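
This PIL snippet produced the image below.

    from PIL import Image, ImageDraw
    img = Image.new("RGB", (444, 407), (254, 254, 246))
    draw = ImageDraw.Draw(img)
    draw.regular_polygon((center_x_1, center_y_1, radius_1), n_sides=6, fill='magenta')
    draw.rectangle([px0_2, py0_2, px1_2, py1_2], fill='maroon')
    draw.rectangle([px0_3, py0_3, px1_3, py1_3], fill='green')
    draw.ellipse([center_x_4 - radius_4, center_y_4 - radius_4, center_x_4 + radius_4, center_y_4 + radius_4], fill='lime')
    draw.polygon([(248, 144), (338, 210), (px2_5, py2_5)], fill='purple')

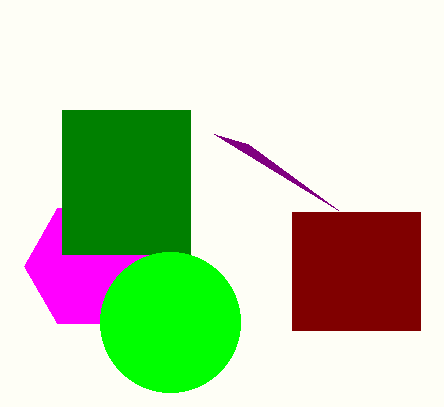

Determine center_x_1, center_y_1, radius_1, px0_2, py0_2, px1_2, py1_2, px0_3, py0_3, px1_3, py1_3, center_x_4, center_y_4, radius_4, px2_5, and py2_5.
center_x_1 = 90; center_y_1 = 266; radius_1 = 66; px0_2 = 292; py0_2 = 212; px1_2 = 420; py1_2 = 330; px0_3 = 62; py0_3 = 110; px1_3 = 190; py1_3 = 254; center_x_4 = 170; center_y_4 = 322; radius_4 = 70; px2_5 = 214; py2_5 = 134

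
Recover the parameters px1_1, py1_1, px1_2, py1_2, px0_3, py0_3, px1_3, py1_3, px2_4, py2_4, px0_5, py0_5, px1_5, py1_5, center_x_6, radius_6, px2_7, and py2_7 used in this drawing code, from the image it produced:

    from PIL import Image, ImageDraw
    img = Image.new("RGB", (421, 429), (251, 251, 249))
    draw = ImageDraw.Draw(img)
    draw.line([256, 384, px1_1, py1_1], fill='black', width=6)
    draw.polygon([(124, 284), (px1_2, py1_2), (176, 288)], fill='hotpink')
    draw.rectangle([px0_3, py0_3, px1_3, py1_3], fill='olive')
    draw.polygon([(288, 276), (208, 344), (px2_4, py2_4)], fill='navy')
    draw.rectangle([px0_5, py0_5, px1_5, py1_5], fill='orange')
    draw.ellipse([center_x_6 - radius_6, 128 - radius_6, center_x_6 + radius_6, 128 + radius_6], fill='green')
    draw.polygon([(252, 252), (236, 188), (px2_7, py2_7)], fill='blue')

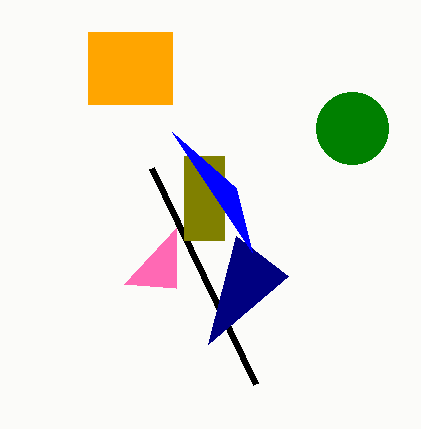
px1_1 = 152
py1_1 = 168
px1_2 = 176
py1_2 = 228
px0_3 = 184
py0_3 = 156
px1_3 = 224
py1_3 = 240
px2_4 = 236
py2_4 = 236
px0_5 = 88
py0_5 = 32
px1_5 = 172
py1_5 = 104
center_x_6 = 352
radius_6 = 36
px2_7 = 172
py2_7 = 132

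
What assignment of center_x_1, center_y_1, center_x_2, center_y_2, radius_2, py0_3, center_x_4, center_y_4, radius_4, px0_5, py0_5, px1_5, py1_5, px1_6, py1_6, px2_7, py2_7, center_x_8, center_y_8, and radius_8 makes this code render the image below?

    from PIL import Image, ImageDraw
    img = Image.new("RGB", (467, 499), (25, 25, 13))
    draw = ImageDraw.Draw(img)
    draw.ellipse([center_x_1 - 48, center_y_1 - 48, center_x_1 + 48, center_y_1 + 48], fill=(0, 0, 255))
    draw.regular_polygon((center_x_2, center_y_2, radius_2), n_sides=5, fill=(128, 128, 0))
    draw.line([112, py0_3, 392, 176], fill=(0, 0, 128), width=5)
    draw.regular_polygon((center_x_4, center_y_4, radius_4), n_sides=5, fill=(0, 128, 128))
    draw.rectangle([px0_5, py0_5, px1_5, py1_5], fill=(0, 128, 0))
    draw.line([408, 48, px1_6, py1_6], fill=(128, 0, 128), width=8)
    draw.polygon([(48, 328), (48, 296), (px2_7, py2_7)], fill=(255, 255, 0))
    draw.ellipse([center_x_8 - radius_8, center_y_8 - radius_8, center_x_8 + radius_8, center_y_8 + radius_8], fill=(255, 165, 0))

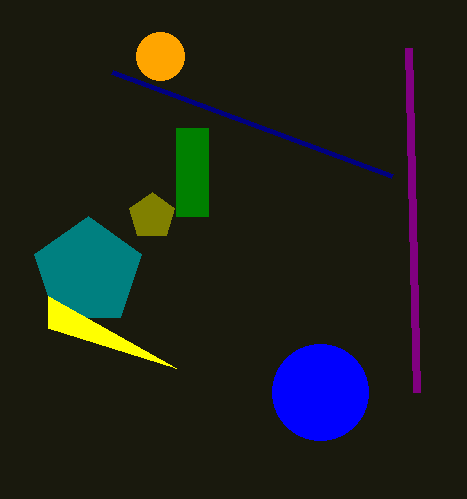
center_x_1 = 320; center_y_1 = 392; center_x_2 = 152; center_y_2 = 216; radius_2 = 24; py0_3 = 72; center_x_4 = 88; center_y_4 = 272; radius_4 = 56; px0_5 = 176; py0_5 = 128; px1_5 = 208; py1_5 = 216; px1_6 = 416; py1_6 = 392; px2_7 = 176; py2_7 = 368; center_x_8 = 160; center_y_8 = 56; radius_8 = 24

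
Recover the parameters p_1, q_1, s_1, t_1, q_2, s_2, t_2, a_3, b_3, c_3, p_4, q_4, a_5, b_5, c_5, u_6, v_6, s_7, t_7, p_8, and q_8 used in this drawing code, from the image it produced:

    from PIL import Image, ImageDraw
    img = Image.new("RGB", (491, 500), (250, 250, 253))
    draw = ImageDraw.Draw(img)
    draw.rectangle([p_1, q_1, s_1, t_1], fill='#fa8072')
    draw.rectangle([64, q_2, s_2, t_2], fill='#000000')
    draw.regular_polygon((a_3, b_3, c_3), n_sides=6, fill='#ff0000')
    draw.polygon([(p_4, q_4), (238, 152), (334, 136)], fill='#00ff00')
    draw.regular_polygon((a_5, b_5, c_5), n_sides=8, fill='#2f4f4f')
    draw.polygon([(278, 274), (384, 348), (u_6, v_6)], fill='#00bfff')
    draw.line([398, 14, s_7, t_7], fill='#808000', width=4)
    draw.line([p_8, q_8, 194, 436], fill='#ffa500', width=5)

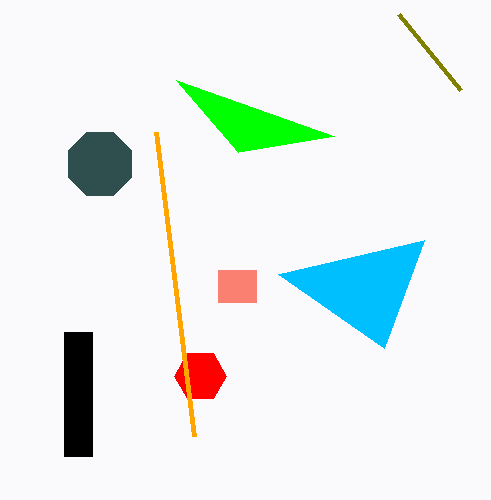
p_1 = 218, q_1 = 270, s_1 = 256, t_1 = 302, q_2 = 332, s_2 = 92, t_2 = 456, a_3 = 200, b_3 = 376, c_3 = 26, p_4 = 176, q_4 = 80, a_5 = 100, b_5 = 164, c_5 = 34, u_6 = 424, v_6 = 240, s_7 = 460, t_7 = 90, p_8 = 156, q_8 = 132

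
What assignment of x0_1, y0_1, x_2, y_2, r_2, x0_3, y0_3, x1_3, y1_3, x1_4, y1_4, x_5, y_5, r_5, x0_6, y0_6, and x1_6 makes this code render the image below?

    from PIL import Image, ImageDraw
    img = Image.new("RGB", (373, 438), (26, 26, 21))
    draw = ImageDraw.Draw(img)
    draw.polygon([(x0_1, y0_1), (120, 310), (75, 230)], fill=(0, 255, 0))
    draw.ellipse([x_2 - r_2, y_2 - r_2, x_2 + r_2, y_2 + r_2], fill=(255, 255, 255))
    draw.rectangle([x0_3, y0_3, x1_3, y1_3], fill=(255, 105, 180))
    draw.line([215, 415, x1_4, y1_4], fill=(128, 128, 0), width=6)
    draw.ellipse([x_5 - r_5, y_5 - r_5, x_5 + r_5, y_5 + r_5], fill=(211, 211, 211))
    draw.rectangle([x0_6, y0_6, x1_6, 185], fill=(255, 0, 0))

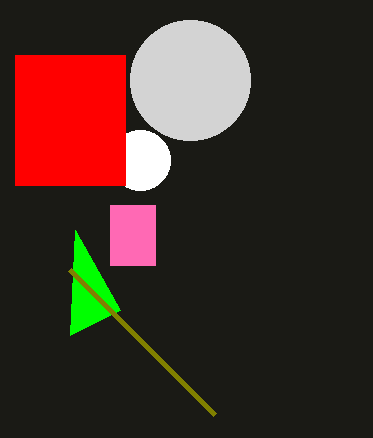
x0_1 = 70
y0_1 = 335
x_2 = 140
y_2 = 160
r_2 = 30
x0_3 = 110
y0_3 = 205
x1_3 = 155
y1_3 = 265
x1_4 = 70
y1_4 = 270
x_5 = 190
y_5 = 80
r_5 = 60
x0_6 = 15
y0_6 = 55
x1_6 = 125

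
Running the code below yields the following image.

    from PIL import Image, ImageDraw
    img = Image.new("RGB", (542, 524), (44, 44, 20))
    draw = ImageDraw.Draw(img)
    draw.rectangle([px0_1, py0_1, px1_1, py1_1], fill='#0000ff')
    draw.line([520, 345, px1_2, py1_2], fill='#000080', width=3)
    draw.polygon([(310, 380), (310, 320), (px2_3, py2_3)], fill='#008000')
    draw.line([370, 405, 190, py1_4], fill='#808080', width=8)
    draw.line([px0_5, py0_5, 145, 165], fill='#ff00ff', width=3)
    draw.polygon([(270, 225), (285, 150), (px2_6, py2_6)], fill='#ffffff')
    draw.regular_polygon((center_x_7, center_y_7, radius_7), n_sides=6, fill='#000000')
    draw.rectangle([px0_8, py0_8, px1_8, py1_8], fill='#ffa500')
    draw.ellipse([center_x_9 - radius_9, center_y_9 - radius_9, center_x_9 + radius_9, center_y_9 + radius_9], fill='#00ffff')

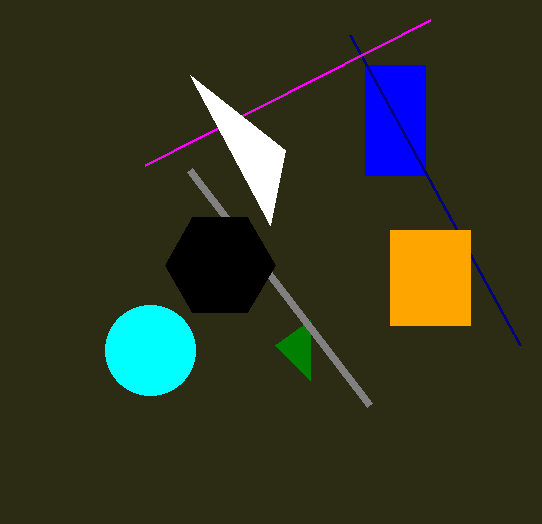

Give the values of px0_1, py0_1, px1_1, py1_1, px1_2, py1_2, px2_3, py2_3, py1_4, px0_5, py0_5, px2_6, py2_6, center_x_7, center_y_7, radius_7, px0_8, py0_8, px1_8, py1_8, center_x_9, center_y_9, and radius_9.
px0_1 = 365; py0_1 = 65; px1_1 = 425; py1_1 = 175; px1_2 = 350; py1_2 = 35; px2_3 = 275; py2_3 = 345; py1_4 = 170; px0_5 = 430; py0_5 = 20; px2_6 = 190; py2_6 = 75; center_x_7 = 220; center_y_7 = 265; radius_7 = 55; px0_8 = 390; py0_8 = 230; px1_8 = 470; py1_8 = 325; center_x_9 = 150; center_y_9 = 350; radius_9 = 45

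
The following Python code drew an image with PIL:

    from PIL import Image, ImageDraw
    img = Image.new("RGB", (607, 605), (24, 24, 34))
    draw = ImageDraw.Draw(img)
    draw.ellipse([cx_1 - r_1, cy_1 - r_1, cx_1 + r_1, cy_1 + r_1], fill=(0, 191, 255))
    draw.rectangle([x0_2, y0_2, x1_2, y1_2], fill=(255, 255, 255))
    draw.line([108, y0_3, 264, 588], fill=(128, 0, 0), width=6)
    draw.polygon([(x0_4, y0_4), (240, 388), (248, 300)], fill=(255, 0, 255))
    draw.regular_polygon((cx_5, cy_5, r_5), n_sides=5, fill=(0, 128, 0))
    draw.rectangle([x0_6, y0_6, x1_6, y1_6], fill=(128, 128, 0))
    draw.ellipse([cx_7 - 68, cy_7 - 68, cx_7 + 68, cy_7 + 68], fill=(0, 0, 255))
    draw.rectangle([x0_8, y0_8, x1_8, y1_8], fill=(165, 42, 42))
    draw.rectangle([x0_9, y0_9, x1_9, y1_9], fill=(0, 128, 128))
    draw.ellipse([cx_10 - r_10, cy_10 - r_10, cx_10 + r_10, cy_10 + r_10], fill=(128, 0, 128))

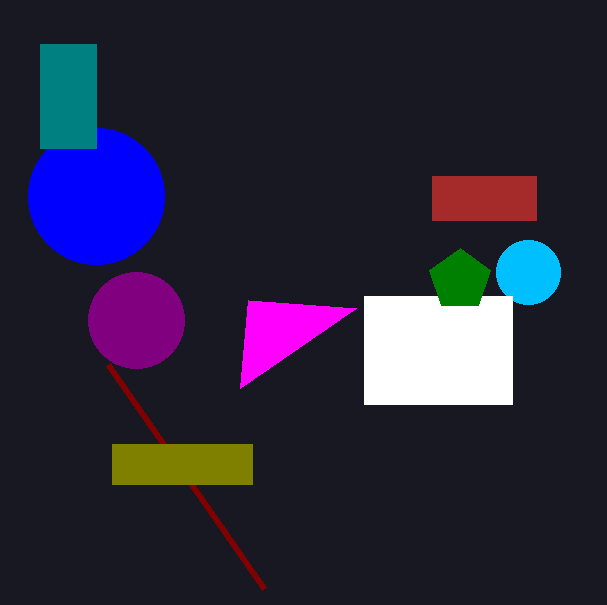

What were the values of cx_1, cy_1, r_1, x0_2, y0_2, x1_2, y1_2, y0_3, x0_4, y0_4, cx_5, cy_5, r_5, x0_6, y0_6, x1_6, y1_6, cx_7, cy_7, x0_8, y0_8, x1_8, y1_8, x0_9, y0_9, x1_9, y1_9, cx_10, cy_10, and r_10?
cx_1 = 528, cy_1 = 272, r_1 = 32, x0_2 = 364, y0_2 = 296, x1_2 = 512, y1_2 = 404, y0_3 = 364, x0_4 = 356, y0_4 = 308, cx_5 = 460, cy_5 = 280, r_5 = 32, x0_6 = 112, y0_6 = 444, x1_6 = 252, y1_6 = 484, cx_7 = 96, cy_7 = 196, x0_8 = 432, y0_8 = 176, x1_8 = 536, y1_8 = 220, x0_9 = 40, y0_9 = 44, x1_9 = 96, y1_9 = 148, cx_10 = 136, cy_10 = 320, r_10 = 48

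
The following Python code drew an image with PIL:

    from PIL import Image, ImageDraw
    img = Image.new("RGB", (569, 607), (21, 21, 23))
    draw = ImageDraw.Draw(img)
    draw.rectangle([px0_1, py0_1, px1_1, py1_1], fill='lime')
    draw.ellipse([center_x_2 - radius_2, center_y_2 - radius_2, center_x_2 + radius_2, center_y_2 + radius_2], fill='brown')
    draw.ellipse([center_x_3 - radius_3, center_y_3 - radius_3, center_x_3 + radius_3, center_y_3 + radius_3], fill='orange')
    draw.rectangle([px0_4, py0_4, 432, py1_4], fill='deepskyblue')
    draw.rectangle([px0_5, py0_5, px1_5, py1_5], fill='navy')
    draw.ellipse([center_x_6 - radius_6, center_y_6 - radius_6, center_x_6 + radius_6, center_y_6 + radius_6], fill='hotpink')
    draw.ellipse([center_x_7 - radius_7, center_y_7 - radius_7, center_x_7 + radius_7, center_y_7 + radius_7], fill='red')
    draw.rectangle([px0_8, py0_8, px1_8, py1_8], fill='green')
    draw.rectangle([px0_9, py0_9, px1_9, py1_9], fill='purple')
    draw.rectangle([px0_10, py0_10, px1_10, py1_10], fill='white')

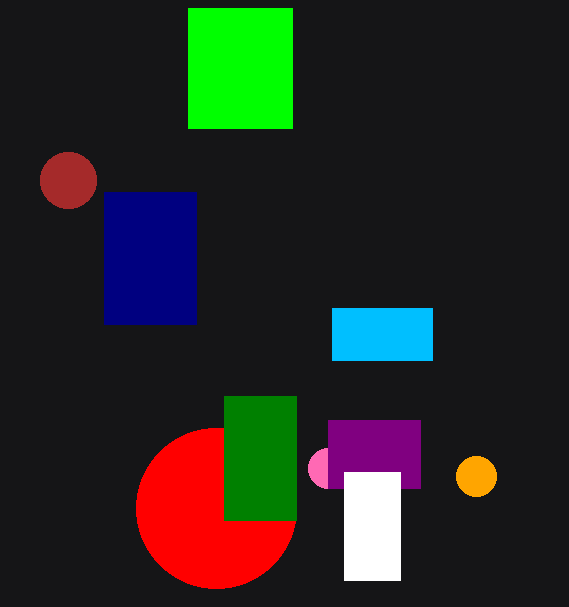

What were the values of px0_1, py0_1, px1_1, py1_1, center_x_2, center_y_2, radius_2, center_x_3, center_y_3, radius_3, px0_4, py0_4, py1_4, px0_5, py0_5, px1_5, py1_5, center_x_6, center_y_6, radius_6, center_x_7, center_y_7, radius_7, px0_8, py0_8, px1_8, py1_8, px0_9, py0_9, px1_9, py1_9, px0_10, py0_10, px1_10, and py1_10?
px0_1 = 188
py0_1 = 8
px1_1 = 292
py1_1 = 128
center_x_2 = 68
center_y_2 = 180
radius_2 = 28
center_x_3 = 476
center_y_3 = 476
radius_3 = 20
px0_4 = 332
py0_4 = 308
py1_4 = 360
px0_5 = 104
py0_5 = 192
px1_5 = 196
py1_5 = 324
center_x_6 = 328
center_y_6 = 468
radius_6 = 20
center_x_7 = 216
center_y_7 = 508
radius_7 = 80
px0_8 = 224
py0_8 = 396
px1_8 = 296
py1_8 = 520
px0_9 = 328
py0_9 = 420
px1_9 = 420
py1_9 = 488
px0_10 = 344
py0_10 = 472
px1_10 = 400
py1_10 = 580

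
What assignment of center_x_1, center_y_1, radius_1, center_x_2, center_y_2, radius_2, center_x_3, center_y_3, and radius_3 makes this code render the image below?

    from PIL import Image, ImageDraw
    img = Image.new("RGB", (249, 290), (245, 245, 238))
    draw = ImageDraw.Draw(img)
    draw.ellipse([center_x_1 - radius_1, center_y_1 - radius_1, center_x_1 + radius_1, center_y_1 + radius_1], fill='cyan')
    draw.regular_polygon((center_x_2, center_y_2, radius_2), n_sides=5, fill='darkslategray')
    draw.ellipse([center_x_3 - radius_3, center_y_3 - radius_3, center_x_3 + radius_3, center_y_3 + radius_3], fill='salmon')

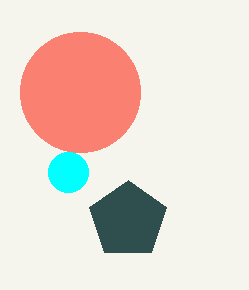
center_x_1 = 68
center_y_1 = 172
radius_1 = 20
center_x_2 = 128
center_y_2 = 220
radius_2 = 40
center_x_3 = 80
center_y_3 = 92
radius_3 = 60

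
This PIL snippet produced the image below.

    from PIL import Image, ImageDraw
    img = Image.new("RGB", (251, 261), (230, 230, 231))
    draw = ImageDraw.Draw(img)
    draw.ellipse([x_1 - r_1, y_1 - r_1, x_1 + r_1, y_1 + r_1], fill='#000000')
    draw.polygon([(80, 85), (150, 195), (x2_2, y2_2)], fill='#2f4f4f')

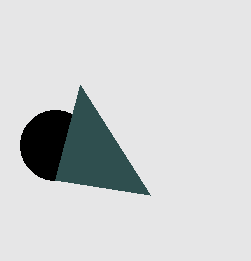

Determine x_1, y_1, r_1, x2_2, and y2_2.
x_1 = 55
y_1 = 145
r_1 = 35
x2_2 = 55
y2_2 = 180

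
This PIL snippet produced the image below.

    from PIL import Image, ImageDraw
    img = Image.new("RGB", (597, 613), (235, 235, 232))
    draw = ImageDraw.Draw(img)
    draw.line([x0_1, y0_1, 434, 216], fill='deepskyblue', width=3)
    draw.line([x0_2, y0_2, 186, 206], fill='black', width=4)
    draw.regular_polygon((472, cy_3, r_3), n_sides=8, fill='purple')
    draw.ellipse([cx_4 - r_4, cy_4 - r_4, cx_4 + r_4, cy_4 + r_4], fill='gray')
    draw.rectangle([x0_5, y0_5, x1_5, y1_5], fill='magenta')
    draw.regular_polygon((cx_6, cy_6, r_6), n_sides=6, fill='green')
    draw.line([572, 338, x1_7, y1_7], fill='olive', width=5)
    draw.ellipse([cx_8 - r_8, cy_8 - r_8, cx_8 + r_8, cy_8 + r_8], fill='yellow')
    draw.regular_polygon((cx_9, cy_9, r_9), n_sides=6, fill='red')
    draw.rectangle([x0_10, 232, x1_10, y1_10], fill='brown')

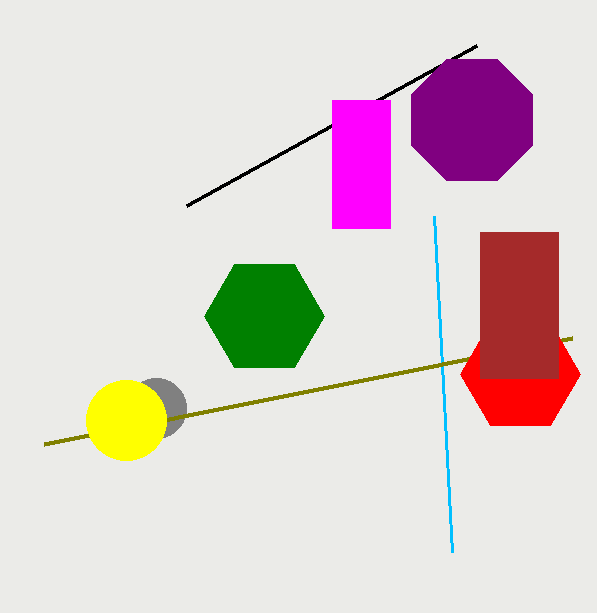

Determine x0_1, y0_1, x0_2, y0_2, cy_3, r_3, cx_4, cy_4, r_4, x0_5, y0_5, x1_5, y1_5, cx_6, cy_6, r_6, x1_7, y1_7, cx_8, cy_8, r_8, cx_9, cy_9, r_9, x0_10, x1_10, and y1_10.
x0_1 = 452; y0_1 = 552; x0_2 = 476; y0_2 = 46; cy_3 = 120; r_3 = 66; cx_4 = 156; cy_4 = 408; r_4 = 30; x0_5 = 332; y0_5 = 100; x1_5 = 390; y1_5 = 228; cx_6 = 264; cy_6 = 316; r_6 = 60; x1_7 = 44; y1_7 = 444; cx_8 = 126; cy_8 = 420; r_8 = 40; cx_9 = 520; cy_9 = 374; r_9 = 60; x0_10 = 480; x1_10 = 558; y1_10 = 378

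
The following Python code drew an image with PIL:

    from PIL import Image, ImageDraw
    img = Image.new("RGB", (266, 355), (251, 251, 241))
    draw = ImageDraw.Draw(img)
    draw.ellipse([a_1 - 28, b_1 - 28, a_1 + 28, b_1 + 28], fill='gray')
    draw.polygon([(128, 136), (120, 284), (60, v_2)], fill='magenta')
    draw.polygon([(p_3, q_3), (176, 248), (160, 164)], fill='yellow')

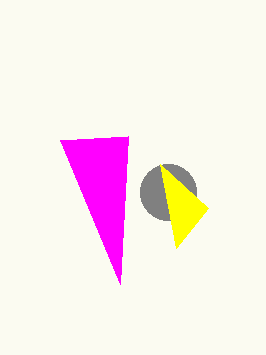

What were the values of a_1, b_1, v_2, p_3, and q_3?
a_1 = 168
b_1 = 192
v_2 = 140
p_3 = 208
q_3 = 208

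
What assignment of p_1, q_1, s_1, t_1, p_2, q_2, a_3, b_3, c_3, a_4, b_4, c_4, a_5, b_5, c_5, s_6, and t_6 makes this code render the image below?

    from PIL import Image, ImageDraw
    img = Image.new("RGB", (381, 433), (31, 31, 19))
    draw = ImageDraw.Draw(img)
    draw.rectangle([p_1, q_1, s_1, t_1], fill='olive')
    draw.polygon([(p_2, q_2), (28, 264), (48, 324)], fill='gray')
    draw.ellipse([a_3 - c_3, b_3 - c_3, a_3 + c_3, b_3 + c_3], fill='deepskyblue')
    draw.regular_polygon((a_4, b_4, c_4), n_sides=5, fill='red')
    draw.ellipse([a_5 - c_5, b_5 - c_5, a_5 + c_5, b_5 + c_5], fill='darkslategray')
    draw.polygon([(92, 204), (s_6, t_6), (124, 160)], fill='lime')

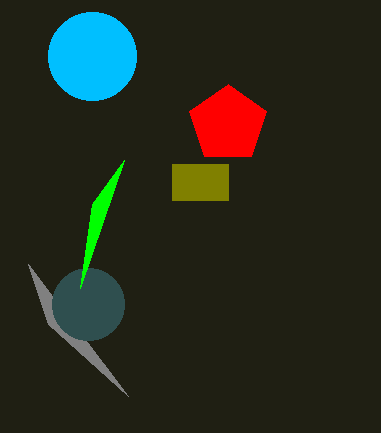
p_1 = 172; q_1 = 164; s_1 = 228; t_1 = 200; p_2 = 128; q_2 = 396; a_3 = 92; b_3 = 56; c_3 = 44; a_4 = 228; b_4 = 124; c_4 = 40; a_5 = 88; b_5 = 304; c_5 = 36; s_6 = 80; t_6 = 288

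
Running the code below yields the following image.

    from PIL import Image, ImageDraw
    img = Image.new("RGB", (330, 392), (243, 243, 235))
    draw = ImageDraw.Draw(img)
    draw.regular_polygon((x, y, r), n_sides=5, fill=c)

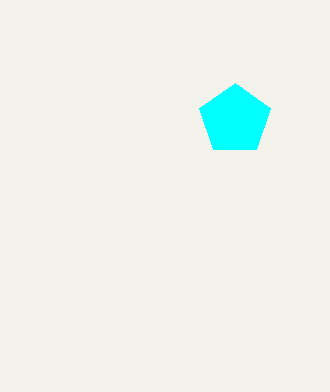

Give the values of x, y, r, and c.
x = 235, y = 120, r = 37, c = 'cyan'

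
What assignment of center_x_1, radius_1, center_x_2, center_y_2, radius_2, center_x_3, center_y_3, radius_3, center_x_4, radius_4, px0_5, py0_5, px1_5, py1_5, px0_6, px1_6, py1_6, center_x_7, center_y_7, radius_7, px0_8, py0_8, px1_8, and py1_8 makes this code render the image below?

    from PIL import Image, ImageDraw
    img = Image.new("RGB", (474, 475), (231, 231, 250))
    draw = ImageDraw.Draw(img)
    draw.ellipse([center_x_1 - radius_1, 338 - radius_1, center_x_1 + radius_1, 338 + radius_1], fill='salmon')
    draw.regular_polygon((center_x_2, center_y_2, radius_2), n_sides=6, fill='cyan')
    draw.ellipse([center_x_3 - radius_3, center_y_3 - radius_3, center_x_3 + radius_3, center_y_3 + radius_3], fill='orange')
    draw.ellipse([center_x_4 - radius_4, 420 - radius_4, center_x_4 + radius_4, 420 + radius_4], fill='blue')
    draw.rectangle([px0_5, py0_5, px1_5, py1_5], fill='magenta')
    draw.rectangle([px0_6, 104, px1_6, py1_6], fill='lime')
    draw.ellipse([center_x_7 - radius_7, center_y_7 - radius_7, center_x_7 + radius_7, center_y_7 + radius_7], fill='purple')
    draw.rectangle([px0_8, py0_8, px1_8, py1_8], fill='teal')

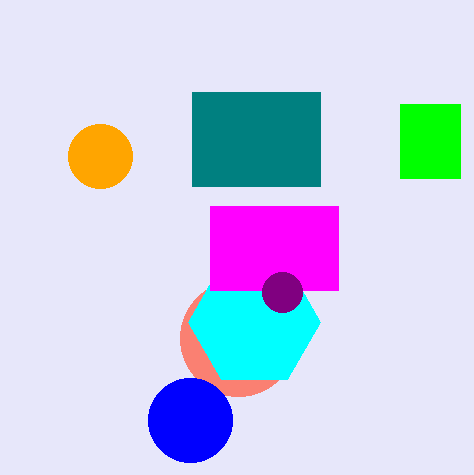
center_x_1 = 238
radius_1 = 58
center_x_2 = 254
center_y_2 = 322
radius_2 = 66
center_x_3 = 100
center_y_3 = 156
radius_3 = 32
center_x_4 = 190
radius_4 = 42
px0_5 = 210
py0_5 = 206
px1_5 = 338
py1_5 = 290
px0_6 = 400
px1_6 = 460
py1_6 = 178
center_x_7 = 282
center_y_7 = 292
radius_7 = 20
px0_8 = 192
py0_8 = 92
px1_8 = 320
py1_8 = 186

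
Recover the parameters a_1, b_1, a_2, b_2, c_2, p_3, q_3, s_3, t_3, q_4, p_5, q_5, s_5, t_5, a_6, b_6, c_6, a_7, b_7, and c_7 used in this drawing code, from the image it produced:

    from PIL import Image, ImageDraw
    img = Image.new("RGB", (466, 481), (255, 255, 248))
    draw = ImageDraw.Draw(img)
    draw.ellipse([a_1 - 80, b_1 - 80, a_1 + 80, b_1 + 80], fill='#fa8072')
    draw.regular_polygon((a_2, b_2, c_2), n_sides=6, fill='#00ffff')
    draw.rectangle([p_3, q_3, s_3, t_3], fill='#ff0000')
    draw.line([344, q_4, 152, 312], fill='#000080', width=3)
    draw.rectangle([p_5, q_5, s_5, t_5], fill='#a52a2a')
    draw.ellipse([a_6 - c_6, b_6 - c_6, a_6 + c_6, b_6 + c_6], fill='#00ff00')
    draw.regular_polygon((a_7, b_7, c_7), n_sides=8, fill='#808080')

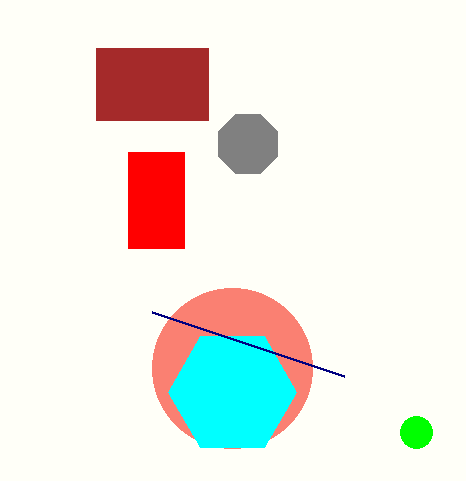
a_1 = 232; b_1 = 368; a_2 = 232; b_2 = 392; c_2 = 64; p_3 = 128; q_3 = 152; s_3 = 184; t_3 = 248; q_4 = 376; p_5 = 96; q_5 = 48; s_5 = 208; t_5 = 120; a_6 = 416; b_6 = 432; c_6 = 16; a_7 = 248; b_7 = 144; c_7 = 32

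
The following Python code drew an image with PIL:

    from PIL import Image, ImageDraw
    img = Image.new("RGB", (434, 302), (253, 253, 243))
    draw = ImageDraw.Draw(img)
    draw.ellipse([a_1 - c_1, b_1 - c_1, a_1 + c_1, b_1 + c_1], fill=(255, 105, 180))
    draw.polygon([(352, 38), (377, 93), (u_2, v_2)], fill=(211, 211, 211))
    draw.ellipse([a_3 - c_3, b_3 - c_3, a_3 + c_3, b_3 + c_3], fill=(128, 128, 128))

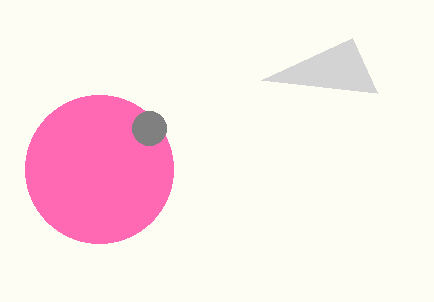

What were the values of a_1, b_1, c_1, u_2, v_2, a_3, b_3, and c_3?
a_1 = 99
b_1 = 169
c_1 = 74
u_2 = 261
v_2 = 80
a_3 = 149
b_3 = 128
c_3 = 17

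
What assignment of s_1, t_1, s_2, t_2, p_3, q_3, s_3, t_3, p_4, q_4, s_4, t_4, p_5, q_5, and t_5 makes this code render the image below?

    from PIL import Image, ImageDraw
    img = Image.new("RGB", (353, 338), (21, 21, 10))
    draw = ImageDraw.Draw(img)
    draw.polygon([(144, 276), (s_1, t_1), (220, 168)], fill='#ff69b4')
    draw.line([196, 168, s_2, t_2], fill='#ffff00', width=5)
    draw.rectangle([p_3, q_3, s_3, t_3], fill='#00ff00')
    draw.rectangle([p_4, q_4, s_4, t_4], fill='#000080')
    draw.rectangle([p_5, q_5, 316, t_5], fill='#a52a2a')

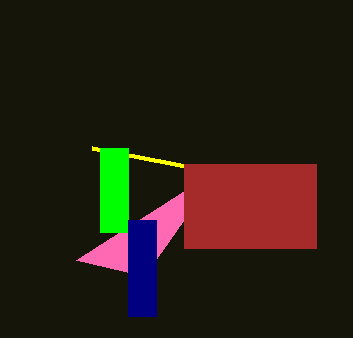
s_1 = 76
t_1 = 260
s_2 = 92
t_2 = 148
p_3 = 100
q_3 = 148
s_3 = 128
t_3 = 232
p_4 = 128
q_4 = 220
s_4 = 156
t_4 = 316
p_5 = 184
q_5 = 164
t_5 = 248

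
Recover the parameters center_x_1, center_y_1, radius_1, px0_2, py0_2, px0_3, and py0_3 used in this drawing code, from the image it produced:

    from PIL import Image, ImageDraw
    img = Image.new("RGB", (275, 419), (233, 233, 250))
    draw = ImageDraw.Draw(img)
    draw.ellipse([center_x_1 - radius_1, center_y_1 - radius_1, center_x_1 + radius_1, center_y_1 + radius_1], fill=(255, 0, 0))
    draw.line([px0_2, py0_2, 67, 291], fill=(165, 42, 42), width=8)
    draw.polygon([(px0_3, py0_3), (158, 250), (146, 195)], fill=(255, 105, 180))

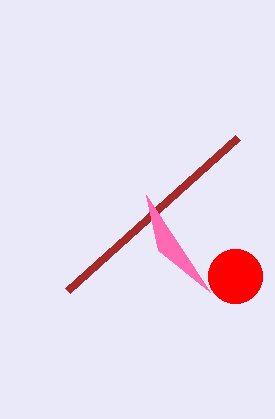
center_x_1 = 235, center_y_1 = 276, radius_1 = 27, px0_2 = 237, py0_2 = 138, px0_3 = 210, py0_3 = 292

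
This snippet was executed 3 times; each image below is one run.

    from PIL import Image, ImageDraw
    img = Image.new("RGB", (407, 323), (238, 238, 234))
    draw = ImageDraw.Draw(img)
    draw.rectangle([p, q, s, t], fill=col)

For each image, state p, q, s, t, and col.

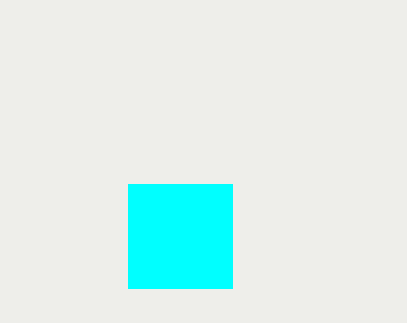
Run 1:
p = 128; q = 184; s = 232; t = 288; col = 'cyan'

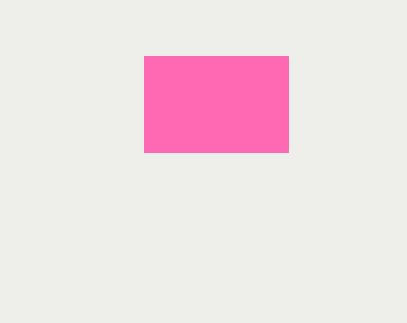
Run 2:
p = 144
q = 56
s = 288
t = 152
col = 'hotpink'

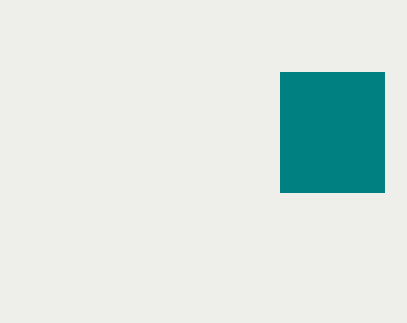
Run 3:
p = 280; q = 72; s = 384; t = 192; col = 'teal'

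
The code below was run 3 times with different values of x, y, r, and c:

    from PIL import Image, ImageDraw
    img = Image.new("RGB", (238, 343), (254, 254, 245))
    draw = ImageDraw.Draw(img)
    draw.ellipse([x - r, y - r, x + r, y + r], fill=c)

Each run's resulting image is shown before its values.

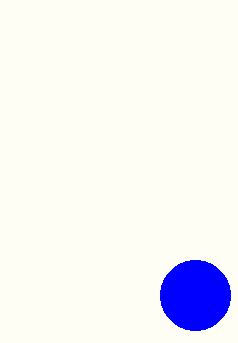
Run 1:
x = 195
y = 295
r = 35
c = 'blue'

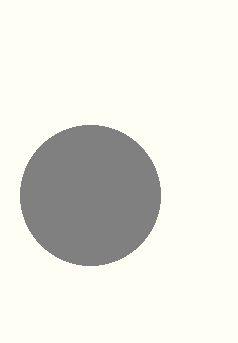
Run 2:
x = 90; y = 195; r = 70; c = 'gray'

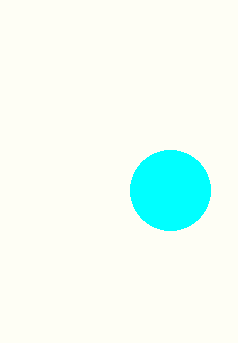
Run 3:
x = 170, y = 190, r = 40, c = 'cyan'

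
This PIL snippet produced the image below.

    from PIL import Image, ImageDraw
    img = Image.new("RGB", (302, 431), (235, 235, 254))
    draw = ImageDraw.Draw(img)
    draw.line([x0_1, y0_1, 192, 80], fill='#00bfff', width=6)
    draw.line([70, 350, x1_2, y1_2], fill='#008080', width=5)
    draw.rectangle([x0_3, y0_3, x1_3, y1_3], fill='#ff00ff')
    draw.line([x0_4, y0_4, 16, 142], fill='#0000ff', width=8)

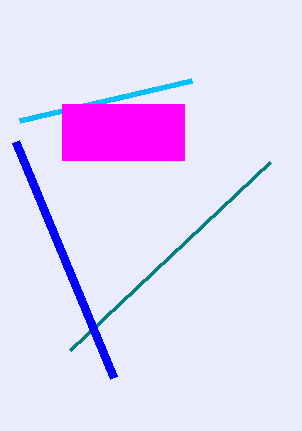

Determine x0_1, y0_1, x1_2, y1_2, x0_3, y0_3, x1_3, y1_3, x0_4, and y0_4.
x0_1 = 20, y0_1 = 120, x1_2 = 270, y1_2 = 162, x0_3 = 62, y0_3 = 104, x1_3 = 184, y1_3 = 160, x0_4 = 114, y0_4 = 378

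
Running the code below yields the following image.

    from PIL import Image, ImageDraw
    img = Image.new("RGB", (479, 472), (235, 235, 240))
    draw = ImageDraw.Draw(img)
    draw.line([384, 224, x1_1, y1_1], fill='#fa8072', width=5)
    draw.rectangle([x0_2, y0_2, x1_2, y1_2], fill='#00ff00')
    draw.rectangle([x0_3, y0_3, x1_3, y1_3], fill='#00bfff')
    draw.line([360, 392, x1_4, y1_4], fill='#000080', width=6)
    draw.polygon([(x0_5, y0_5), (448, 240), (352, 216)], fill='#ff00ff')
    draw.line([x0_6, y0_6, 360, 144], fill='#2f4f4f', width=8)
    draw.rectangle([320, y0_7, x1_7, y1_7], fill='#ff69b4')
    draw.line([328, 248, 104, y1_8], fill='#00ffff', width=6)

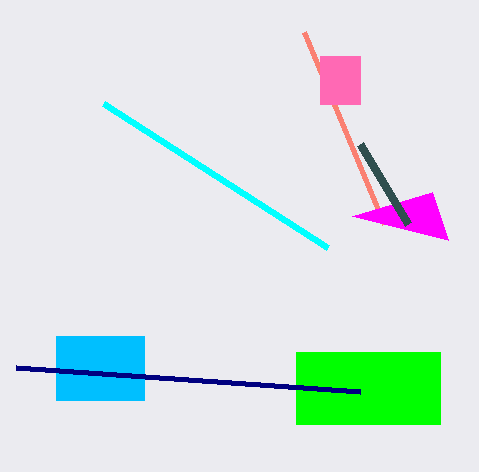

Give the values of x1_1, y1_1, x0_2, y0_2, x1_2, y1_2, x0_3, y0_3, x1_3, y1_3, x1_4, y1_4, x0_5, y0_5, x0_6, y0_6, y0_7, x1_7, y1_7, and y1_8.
x1_1 = 304, y1_1 = 32, x0_2 = 296, y0_2 = 352, x1_2 = 440, y1_2 = 424, x0_3 = 56, y0_3 = 336, x1_3 = 144, y1_3 = 400, x1_4 = 16, y1_4 = 368, x0_5 = 432, y0_5 = 192, x0_6 = 408, y0_6 = 224, y0_7 = 56, x1_7 = 360, y1_7 = 104, y1_8 = 104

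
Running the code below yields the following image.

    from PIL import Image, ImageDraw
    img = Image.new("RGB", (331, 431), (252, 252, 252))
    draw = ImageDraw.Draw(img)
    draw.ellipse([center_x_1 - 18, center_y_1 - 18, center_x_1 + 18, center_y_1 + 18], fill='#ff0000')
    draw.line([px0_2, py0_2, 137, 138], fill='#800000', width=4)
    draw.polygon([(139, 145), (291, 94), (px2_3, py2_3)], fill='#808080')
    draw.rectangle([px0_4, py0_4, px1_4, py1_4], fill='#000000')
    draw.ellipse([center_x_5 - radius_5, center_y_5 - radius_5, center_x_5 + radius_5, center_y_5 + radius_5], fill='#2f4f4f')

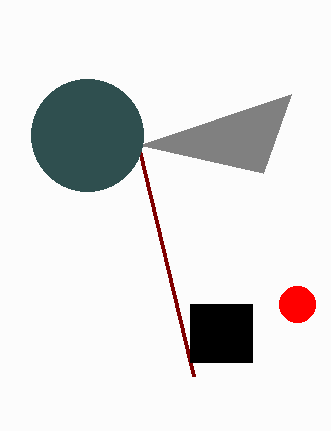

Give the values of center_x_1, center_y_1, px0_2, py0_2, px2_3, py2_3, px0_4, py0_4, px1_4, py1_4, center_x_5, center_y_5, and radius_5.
center_x_1 = 297
center_y_1 = 304
px0_2 = 194
py0_2 = 376
px2_3 = 263
py2_3 = 173
px0_4 = 190
py0_4 = 304
px1_4 = 252
py1_4 = 362
center_x_5 = 87
center_y_5 = 135
radius_5 = 56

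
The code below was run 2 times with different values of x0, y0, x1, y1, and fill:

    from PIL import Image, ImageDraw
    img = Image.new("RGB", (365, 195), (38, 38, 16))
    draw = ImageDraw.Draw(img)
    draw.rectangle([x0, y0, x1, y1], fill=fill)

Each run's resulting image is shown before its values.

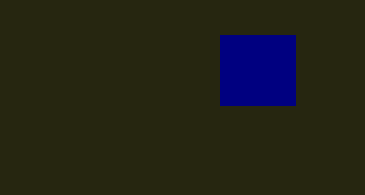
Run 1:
x0 = 220, y0 = 35, x1 = 295, y1 = 105, fill = 'navy'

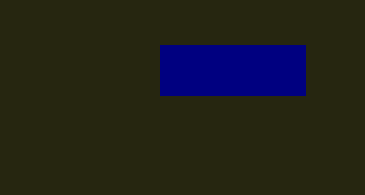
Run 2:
x0 = 160; y0 = 45; x1 = 305; y1 = 95; fill = 'navy'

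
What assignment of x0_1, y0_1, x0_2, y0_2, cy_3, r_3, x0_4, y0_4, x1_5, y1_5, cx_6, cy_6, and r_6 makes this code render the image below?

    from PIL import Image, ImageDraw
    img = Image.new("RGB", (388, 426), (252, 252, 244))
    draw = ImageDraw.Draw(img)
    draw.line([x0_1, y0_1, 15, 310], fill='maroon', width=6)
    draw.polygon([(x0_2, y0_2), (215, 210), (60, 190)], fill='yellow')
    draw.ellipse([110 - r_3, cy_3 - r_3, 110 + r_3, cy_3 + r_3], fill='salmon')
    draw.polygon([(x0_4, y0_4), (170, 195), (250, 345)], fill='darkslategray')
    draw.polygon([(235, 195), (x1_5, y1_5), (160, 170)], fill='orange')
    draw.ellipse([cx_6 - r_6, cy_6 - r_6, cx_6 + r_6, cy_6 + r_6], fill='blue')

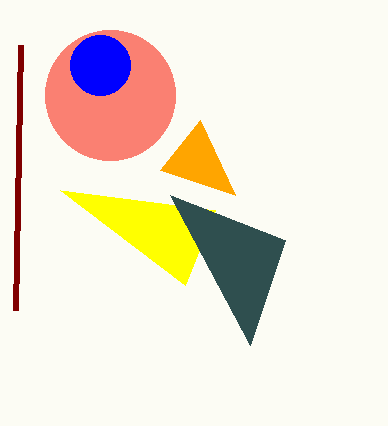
x0_1 = 20, y0_1 = 45, x0_2 = 185, y0_2 = 285, cy_3 = 95, r_3 = 65, x0_4 = 285, y0_4 = 240, x1_5 = 200, y1_5 = 120, cx_6 = 100, cy_6 = 65, r_6 = 30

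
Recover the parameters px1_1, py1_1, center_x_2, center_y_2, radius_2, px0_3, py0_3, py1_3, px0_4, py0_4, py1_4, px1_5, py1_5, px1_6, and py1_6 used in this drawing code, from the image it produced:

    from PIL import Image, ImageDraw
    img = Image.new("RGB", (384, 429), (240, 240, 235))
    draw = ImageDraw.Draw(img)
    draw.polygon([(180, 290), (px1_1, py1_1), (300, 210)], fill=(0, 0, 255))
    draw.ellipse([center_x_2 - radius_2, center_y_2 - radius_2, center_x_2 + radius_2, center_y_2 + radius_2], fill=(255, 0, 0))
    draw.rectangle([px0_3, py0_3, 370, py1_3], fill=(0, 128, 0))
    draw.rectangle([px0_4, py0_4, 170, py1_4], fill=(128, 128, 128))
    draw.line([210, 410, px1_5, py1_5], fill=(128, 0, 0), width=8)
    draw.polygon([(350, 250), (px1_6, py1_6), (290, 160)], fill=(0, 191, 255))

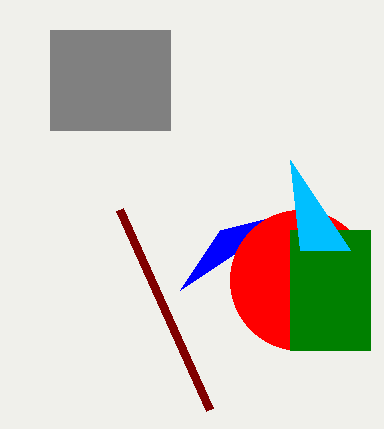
px1_1 = 220, py1_1 = 230, center_x_2 = 300, center_y_2 = 280, radius_2 = 70, px0_3 = 290, py0_3 = 230, py1_3 = 350, px0_4 = 50, py0_4 = 30, py1_4 = 130, px1_5 = 120, py1_5 = 210, px1_6 = 300, py1_6 = 250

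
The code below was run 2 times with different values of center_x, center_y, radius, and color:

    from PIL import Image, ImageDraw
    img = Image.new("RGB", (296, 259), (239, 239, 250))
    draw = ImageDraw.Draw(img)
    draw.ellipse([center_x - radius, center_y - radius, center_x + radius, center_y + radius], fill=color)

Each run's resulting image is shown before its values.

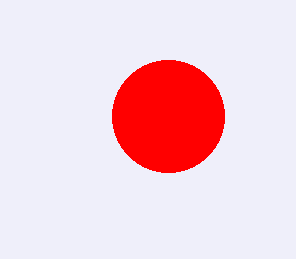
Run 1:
center_x = 168; center_y = 116; radius = 56; color = 'red'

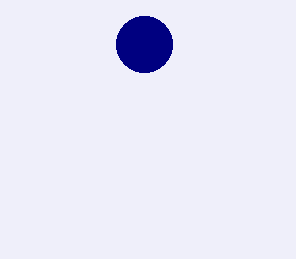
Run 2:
center_x = 144
center_y = 44
radius = 28
color = 'navy'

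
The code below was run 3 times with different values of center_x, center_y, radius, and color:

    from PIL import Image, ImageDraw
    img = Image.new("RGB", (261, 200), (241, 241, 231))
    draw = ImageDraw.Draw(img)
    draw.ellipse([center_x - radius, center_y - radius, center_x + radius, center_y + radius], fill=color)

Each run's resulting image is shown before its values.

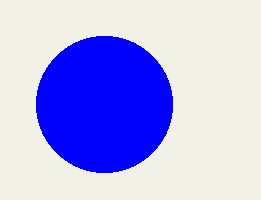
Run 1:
center_x = 104; center_y = 104; radius = 68; color = 'blue'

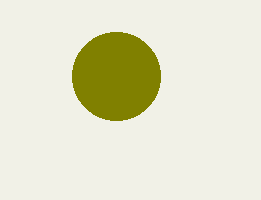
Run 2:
center_x = 116; center_y = 76; radius = 44; color = 'olive'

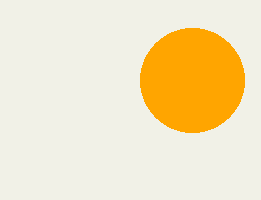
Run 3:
center_x = 192, center_y = 80, radius = 52, color = 'orange'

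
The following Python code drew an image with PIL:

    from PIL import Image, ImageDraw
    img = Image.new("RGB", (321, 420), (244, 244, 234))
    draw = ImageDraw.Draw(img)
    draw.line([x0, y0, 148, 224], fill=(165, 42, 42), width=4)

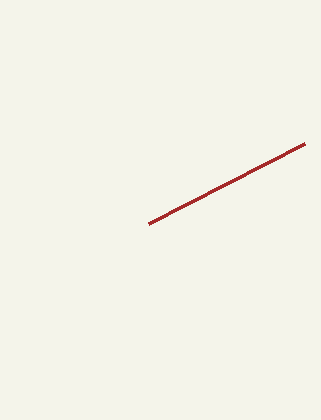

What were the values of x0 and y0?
x0 = 304
y0 = 144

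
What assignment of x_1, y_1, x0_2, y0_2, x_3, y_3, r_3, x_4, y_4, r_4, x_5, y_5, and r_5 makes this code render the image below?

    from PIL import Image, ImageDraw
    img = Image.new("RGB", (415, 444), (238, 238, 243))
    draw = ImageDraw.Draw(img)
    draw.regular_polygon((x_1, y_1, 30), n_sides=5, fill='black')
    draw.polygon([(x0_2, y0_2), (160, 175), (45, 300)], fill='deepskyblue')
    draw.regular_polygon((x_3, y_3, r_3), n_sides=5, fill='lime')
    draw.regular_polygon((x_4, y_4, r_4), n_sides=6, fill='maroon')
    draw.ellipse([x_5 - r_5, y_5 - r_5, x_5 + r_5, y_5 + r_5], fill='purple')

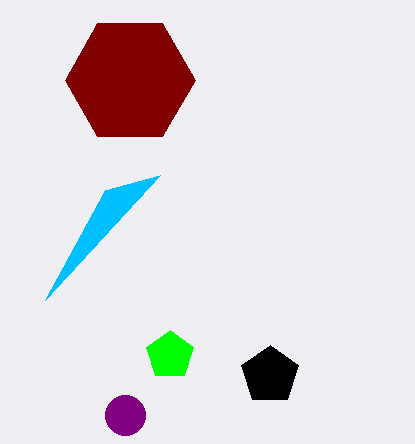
x_1 = 270
y_1 = 375
x0_2 = 105
y0_2 = 190
x_3 = 170
y_3 = 355
r_3 = 25
x_4 = 130
y_4 = 80
r_4 = 65
x_5 = 125
y_5 = 415
r_5 = 20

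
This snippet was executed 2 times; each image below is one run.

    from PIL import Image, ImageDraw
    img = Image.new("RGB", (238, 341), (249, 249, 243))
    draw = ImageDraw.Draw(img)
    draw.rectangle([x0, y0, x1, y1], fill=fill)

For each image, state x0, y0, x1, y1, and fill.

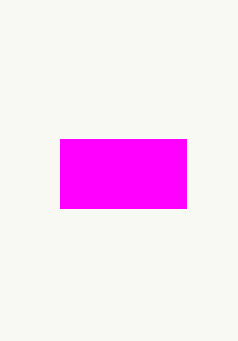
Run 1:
x0 = 60; y0 = 139; x1 = 186; y1 = 208; fill = 'magenta'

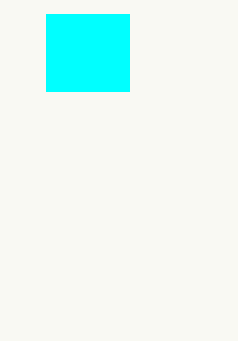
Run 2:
x0 = 46
y0 = 14
x1 = 129
y1 = 91
fill = 'cyan'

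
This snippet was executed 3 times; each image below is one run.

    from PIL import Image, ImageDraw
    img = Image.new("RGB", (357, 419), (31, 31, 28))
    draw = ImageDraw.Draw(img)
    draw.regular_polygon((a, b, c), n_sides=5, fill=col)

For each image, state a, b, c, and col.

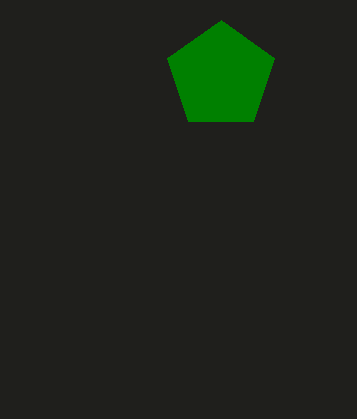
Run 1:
a = 221
b = 76
c = 56
col = 'green'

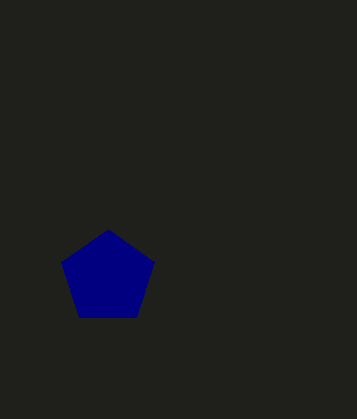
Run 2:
a = 108; b = 278; c = 49; col = 'navy'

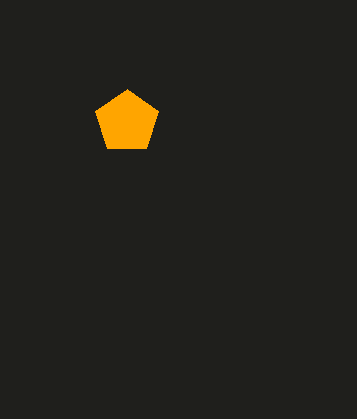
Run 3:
a = 127, b = 122, c = 33, col = 'orange'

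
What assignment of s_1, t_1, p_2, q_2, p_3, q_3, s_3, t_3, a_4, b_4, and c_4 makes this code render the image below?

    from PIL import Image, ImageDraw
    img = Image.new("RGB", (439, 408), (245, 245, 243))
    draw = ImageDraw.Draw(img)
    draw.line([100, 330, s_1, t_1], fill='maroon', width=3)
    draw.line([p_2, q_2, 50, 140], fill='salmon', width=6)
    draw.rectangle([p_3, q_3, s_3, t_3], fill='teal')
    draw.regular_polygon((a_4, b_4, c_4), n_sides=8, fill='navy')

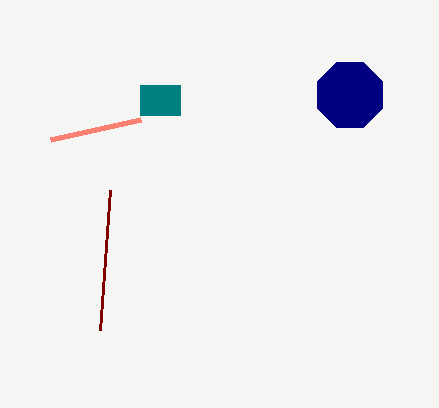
s_1 = 110; t_1 = 190; p_2 = 140; q_2 = 120; p_3 = 140; q_3 = 85; s_3 = 180; t_3 = 115; a_4 = 350; b_4 = 95; c_4 = 35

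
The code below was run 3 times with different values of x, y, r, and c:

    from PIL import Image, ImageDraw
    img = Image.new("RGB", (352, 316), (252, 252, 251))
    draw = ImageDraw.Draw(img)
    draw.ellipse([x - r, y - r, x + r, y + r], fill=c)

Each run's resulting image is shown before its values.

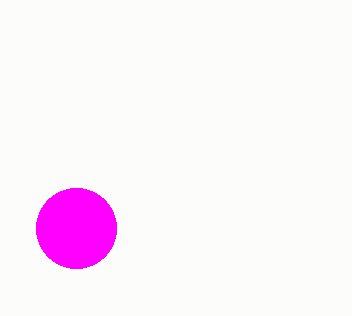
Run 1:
x = 76
y = 228
r = 40
c = 'magenta'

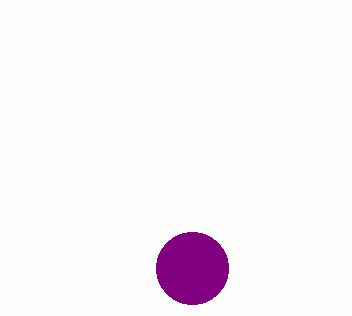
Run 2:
x = 192; y = 268; r = 36; c = 'purple'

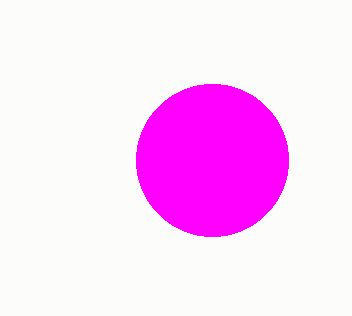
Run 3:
x = 212; y = 160; r = 76; c = 'magenta'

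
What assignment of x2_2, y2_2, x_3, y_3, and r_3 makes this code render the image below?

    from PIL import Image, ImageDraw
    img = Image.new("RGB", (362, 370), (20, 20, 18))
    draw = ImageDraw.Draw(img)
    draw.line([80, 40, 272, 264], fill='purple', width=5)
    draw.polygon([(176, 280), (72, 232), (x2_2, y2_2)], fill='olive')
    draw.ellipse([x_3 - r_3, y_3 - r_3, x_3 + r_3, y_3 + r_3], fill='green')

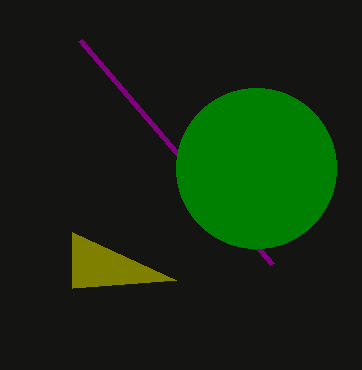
x2_2 = 72
y2_2 = 288
x_3 = 256
y_3 = 168
r_3 = 80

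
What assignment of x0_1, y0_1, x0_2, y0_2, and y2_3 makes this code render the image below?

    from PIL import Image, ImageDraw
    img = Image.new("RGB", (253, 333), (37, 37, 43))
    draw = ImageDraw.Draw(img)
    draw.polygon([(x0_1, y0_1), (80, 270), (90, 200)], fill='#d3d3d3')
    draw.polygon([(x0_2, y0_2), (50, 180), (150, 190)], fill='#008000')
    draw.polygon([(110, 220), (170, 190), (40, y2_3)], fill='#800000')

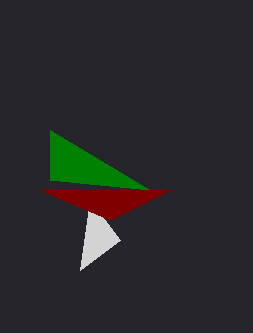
x0_1 = 120
y0_1 = 240
x0_2 = 50
y0_2 = 130
y2_3 = 190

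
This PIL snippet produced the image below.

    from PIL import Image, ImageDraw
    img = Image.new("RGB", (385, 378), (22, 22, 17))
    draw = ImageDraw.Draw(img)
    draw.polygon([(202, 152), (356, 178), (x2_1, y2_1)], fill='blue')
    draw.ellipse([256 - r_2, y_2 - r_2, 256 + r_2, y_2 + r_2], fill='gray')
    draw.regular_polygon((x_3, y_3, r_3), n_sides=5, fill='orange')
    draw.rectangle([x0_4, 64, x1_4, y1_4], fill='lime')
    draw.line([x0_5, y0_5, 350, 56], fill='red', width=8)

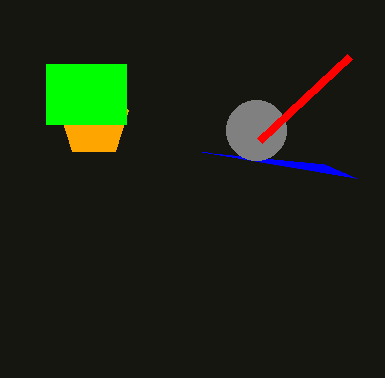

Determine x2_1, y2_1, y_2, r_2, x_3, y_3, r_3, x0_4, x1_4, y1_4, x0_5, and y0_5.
x2_1 = 324
y2_1 = 164
y_2 = 130
r_2 = 30
x_3 = 94
y_3 = 122
r_3 = 36
x0_4 = 46
x1_4 = 126
y1_4 = 124
x0_5 = 260
y0_5 = 140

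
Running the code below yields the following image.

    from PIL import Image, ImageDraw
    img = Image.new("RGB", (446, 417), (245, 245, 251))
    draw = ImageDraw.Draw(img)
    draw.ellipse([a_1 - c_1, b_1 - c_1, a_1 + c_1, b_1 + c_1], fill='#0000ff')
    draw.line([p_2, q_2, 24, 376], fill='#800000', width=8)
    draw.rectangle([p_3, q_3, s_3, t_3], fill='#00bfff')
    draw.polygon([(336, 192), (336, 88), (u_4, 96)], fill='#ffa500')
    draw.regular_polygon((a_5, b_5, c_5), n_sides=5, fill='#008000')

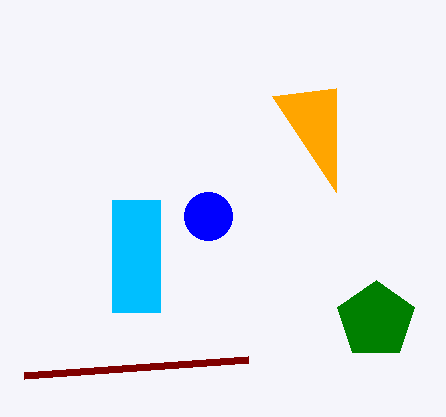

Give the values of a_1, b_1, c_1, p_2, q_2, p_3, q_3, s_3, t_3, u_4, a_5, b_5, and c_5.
a_1 = 208; b_1 = 216; c_1 = 24; p_2 = 248; q_2 = 360; p_3 = 112; q_3 = 200; s_3 = 160; t_3 = 312; u_4 = 272; a_5 = 376; b_5 = 320; c_5 = 40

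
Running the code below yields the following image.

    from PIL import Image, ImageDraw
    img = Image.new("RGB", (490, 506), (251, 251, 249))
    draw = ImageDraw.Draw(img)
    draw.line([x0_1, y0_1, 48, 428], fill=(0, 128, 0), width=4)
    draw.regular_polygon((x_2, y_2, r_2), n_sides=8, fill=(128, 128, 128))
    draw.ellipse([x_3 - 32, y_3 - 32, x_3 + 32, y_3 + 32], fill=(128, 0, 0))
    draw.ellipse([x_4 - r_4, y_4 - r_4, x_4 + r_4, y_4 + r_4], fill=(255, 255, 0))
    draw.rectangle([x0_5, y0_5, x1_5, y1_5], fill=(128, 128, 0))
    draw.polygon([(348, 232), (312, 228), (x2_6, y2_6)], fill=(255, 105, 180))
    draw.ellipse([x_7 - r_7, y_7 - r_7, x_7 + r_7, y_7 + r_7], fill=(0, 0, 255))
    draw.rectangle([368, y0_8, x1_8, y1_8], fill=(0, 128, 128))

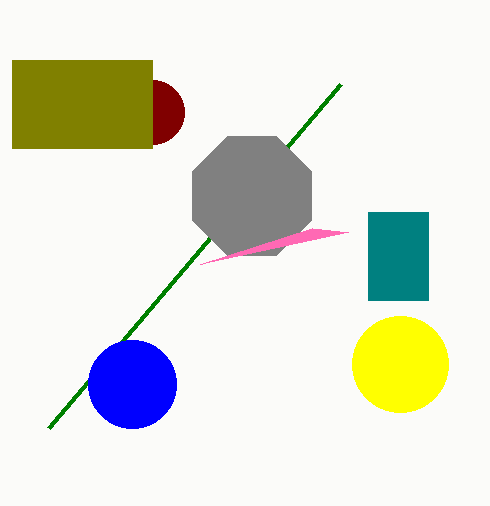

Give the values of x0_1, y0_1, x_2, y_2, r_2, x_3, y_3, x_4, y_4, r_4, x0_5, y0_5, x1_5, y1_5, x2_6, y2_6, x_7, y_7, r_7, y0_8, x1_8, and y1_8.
x0_1 = 340
y0_1 = 84
x_2 = 252
y_2 = 196
r_2 = 64
x_3 = 152
y_3 = 112
x_4 = 400
y_4 = 364
r_4 = 48
x0_5 = 12
y0_5 = 60
x1_5 = 152
y1_5 = 148
x2_6 = 200
y2_6 = 264
x_7 = 132
y_7 = 384
r_7 = 44
y0_8 = 212
x1_8 = 428
y1_8 = 300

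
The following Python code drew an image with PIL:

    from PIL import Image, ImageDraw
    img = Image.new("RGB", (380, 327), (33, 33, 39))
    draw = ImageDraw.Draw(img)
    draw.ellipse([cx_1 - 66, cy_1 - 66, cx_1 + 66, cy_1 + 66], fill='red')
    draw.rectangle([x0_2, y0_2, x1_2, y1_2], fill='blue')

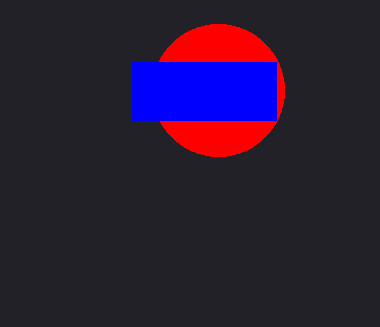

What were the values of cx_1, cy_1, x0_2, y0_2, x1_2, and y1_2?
cx_1 = 218; cy_1 = 90; x0_2 = 132; y0_2 = 62; x1_2 = 276; y1_2 = 120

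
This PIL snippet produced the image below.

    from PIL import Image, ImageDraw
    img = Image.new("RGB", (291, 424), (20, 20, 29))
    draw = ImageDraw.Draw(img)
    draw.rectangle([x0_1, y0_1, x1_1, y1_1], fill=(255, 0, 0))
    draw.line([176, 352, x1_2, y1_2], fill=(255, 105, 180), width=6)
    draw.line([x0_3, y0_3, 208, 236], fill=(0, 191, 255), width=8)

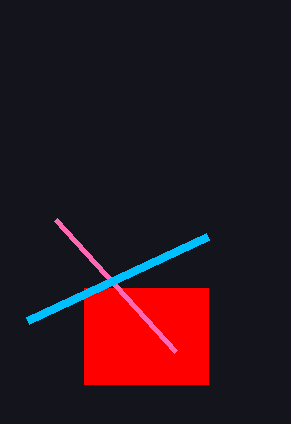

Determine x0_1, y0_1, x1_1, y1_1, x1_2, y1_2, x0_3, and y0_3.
x0_1 = 84, y0_1 = 288, x1_1 = 208, y1_1 = 384, x1_2 = 56, y1_2 = 220, x0_3 = 28, y0_3 = 320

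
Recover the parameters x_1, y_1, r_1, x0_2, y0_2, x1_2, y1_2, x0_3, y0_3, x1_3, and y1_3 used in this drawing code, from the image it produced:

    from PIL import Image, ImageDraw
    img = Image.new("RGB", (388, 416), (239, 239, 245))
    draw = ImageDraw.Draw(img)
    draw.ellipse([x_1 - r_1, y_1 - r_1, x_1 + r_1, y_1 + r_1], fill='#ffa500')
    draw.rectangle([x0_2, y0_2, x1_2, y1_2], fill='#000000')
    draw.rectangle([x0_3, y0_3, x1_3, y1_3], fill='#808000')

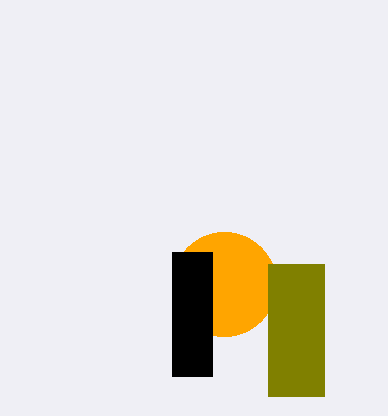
x_1 = 224, y_1 = 284, r_1 = 52, x0_2 = 172, y0_2 = 252, x1_2 = 212, y1_2 = 376, x0_3 = 268, y0_3 = 264, x1_3 = 324, y1_3 = 396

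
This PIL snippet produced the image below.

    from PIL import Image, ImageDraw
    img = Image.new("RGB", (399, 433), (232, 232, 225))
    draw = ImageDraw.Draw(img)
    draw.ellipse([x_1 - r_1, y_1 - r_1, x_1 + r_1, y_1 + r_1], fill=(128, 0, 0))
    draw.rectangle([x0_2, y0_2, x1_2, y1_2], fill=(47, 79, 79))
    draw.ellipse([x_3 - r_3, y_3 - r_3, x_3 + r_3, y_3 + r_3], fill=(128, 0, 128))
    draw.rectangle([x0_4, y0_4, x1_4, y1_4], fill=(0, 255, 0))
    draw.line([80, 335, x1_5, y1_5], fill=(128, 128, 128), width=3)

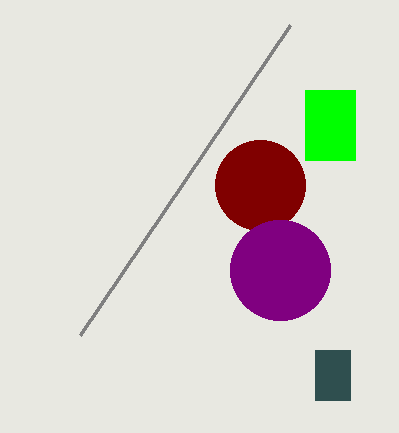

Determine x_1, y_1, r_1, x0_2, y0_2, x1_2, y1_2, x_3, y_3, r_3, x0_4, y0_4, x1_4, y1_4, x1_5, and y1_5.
x_1 = 260
y_1 = 185
r_1 = 45
x0_2 = 315
y0_2 = 350
x1_2 = 350
y1_2 = 400
x_3 = 280
y_3 = 270
r_3 = 50
x0_4 = 305
y0_4 = 90
x1_4 = 355
y1_4 = 160
x1_5 = 290
y1_5 = 25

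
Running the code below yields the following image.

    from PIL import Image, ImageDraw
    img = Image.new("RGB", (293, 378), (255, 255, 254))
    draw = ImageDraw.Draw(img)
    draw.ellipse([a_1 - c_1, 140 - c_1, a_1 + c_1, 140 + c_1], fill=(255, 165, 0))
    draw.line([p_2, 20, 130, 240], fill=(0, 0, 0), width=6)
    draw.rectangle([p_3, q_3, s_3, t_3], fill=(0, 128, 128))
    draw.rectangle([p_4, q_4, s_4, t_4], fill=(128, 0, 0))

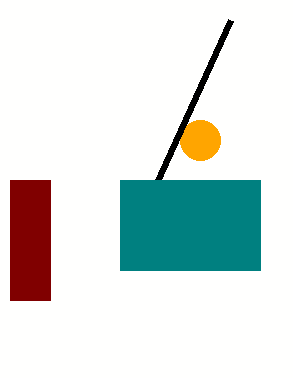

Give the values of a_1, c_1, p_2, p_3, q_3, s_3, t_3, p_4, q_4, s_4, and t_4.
a_1 = 200
c_1 = 20
p_2 = 230
p_3 = 120
q_3 = 180
s_3 = 260
t_3 = 270
p_4 = 10
q_4 = 180
s_4 = 50
t_4 = 300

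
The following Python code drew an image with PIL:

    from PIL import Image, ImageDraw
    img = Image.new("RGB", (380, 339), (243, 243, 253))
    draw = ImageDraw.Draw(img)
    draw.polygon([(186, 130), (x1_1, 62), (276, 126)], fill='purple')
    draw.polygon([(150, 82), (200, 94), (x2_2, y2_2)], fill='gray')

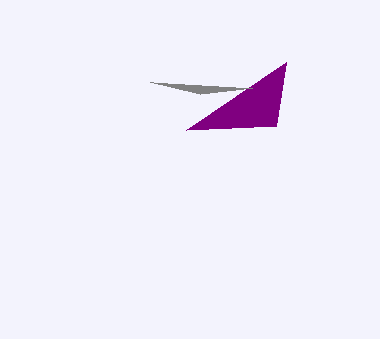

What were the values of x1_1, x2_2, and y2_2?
x1_1 = 286
x2_2 = 252
y2_2 = 88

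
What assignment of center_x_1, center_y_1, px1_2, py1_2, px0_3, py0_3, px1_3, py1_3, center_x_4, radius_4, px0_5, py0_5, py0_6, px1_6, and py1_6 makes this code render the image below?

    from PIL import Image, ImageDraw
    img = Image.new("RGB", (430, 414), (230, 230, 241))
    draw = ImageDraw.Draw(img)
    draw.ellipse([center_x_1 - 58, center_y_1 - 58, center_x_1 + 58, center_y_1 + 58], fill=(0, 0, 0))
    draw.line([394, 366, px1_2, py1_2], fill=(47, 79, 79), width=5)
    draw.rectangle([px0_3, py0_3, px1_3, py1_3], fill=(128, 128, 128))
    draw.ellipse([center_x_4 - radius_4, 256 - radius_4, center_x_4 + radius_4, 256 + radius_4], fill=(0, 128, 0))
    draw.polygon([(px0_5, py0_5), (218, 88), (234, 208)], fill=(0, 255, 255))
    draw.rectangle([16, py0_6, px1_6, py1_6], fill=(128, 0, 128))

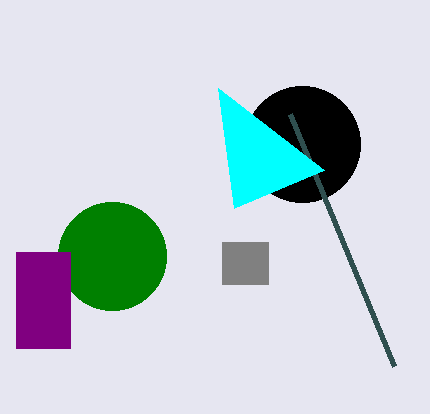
center_x_1 = 302, center_y_1 = 144, px1_2 = 290, py1_2 = 114, px0_3 = 222, py0_3 = 242, px1_3 = 268, py1_3 = 284, center_x_4 = 112, radius_4 = 54, px0_5 = 324, py0_5 = 170, py0_6 = 252, px1_6 = 70, py1_6 = 348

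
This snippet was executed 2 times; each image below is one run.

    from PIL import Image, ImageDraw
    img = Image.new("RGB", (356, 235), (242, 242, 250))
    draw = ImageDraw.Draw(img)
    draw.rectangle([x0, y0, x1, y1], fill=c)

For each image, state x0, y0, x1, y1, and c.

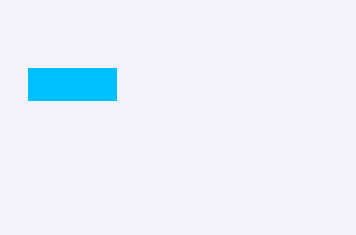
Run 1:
x0 = 28
y0 = 68
x1 = 116
y1 = 100
c = 'deepskyblue'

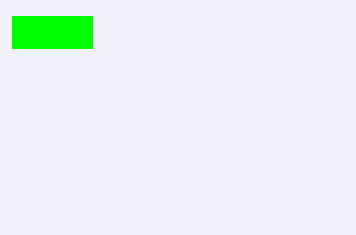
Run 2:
x0 = 12, y0 = 16, x1 = 92, y1 = 48, c = 'lime'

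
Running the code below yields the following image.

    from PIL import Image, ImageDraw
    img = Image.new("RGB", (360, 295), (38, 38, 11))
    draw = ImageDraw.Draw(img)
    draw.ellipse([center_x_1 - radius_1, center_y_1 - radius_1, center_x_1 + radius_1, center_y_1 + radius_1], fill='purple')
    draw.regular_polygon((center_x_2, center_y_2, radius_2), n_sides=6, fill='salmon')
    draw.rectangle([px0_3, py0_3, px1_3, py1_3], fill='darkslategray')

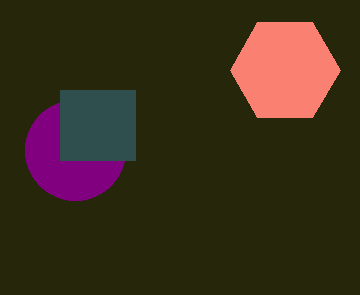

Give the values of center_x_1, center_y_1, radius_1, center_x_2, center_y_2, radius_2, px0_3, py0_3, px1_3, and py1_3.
center_x_1 = 75; center_y_1 = 150; radius_1 = 50; center_x_2 = 285; center_y_2 = 70; radius_2 = 55; px0_3 = 60; py0_3 = 90; px1_3 = 135; py1_3 = 160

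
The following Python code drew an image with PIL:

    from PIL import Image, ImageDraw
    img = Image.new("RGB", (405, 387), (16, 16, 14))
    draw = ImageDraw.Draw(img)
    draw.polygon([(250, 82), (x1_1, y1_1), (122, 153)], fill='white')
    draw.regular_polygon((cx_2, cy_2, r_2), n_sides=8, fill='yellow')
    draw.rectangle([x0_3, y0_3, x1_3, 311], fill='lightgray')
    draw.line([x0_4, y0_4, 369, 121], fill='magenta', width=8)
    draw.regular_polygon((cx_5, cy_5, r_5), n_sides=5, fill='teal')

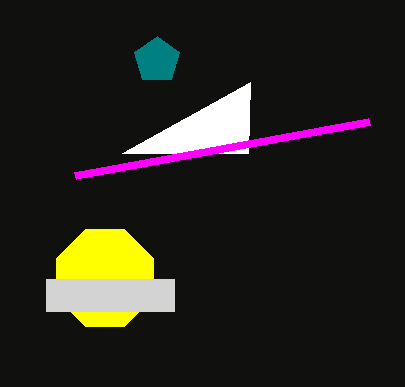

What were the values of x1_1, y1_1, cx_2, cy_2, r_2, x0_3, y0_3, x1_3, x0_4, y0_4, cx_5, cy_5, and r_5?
x1_1 = 248; y1_1 = 153; cx_2 = 105; cy_2 = 278; r_2 = 52; x0_3 = 46; y0_3 = 279; x1_3 = 174; x0_4 = 75; y0_4 = 175; cx_5 = 157; cy_5 = 60; r_5 = 24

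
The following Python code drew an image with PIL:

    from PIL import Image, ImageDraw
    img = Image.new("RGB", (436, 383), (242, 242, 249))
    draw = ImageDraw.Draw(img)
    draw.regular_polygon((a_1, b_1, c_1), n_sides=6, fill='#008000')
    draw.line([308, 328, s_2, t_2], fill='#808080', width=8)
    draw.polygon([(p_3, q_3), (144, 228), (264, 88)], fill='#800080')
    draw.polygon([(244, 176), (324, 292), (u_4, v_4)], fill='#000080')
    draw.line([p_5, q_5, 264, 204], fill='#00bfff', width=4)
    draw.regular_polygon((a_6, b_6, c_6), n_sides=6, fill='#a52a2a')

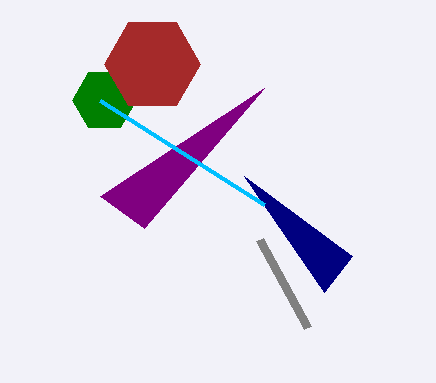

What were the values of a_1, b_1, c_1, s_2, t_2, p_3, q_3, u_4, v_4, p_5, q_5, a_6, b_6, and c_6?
a_1 = 104, b_1 = 100, c_1 = 32, s_2 = 260, t_2 = 240, p_3 = 100, q_3 = 196, u_4 = 352, v_4 = 256, p_5 = 100, q_5 = 100, a_6 = 152, b_6 = 64, c_6 = 48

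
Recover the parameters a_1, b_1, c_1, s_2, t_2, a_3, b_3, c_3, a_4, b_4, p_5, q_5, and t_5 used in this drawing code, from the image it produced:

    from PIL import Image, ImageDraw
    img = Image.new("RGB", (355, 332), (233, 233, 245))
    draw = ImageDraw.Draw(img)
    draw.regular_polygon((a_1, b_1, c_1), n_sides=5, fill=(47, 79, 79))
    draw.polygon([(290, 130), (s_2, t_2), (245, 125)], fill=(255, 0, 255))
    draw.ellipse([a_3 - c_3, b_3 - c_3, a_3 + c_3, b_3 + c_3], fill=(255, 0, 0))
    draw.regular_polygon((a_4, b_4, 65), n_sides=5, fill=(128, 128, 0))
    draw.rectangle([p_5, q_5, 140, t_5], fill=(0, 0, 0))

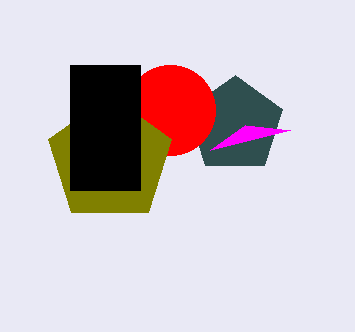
a_1 = 235, b_1 = 125, c_1 = 50, s_2 = 210, t_2 = 150, a_3 = 170, b_3 = 110, c_3 = 45, a_4 = 110, b_4 = 160, p_5 = 70, q_5 = 65, t_5 = 190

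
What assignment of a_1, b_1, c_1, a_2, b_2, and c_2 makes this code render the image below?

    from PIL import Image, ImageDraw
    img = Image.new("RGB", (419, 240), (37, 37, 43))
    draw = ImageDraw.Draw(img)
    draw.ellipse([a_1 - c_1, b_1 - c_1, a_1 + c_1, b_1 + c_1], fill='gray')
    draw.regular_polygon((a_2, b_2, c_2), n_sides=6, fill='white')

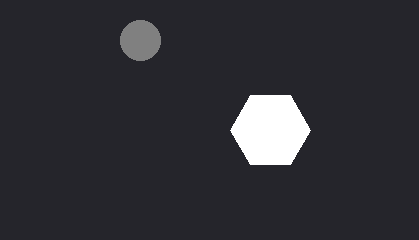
a_1 = 140; b_1 = 40; c_1 = 20; a_2 = 270; b_2 = 130; c_2 = 40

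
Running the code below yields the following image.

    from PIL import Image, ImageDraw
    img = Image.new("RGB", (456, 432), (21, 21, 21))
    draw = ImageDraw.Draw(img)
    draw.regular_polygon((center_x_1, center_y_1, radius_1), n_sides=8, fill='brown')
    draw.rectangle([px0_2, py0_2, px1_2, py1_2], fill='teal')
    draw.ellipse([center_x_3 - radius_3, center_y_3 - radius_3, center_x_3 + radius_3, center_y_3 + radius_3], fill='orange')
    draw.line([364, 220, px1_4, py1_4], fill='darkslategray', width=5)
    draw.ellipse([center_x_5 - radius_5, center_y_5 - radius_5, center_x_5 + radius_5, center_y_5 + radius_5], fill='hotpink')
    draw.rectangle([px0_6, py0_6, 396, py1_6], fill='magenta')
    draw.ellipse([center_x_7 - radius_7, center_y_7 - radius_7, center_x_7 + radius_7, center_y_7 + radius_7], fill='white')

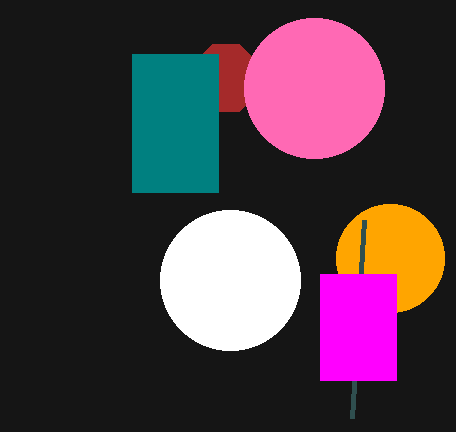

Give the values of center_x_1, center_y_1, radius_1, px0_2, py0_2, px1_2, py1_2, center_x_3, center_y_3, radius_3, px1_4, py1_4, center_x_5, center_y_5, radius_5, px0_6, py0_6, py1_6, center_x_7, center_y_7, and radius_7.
center_x_1 = 226, center_y_1 = 78, radius_1 = 36, px0_2 = 132, py0_2 = 54, px1_2 = 218, py1_2 = 192, center_x_3 = 390, center_y_3 = 258, radius_3 = 54, px1_4 = 352, py1_4 = 418, center_x_5 = 314, center_y_5 = 88, radius_5 = 70, px0_6 = 320, py0_6 = 274, py1_6 = 380, center_x_7 = 230, center_y_7 = 280, radius_7 = 70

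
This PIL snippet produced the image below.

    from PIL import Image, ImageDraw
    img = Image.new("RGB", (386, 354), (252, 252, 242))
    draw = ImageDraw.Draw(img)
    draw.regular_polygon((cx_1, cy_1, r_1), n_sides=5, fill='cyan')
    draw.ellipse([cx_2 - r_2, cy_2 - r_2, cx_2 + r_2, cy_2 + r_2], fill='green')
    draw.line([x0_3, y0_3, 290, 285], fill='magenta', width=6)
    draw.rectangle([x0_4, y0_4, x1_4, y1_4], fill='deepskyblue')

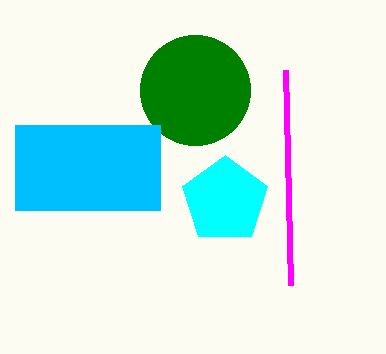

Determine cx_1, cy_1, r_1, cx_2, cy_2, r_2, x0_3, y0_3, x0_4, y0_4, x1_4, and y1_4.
cx_1 = 225
cy_1 = 200
r_1 = 45
cx_2 = 195
cy_2 = 90
r_2 = 55
x0_3 = 285
y0_3 = 70
x0_4 = 15
y0_4 = 125
x1_4 = 160
y1_4 = 210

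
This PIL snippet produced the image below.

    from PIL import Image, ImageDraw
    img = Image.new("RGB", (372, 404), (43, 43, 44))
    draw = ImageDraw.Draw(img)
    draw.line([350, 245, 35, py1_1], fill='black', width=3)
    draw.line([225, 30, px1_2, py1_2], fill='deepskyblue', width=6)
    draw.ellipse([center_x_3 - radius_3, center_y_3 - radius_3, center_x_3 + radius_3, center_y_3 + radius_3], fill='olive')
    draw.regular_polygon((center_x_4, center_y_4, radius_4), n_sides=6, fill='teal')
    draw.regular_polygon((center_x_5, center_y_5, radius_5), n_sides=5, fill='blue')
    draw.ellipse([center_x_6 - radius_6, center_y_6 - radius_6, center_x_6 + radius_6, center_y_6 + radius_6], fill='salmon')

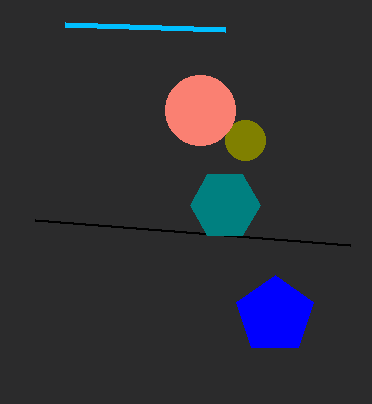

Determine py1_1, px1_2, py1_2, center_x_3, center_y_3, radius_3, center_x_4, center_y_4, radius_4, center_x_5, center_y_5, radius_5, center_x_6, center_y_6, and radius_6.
py1_1 = 220, px1_2 = 65, py1_2 = 25, center_x_3 = 245, center_y_3 = 140, radius_3 = 20, center_x_4 = 225, center_y_4 = 205, radius_4 = 35, center_x_5 = 275, center_y_5 = 315, radius_5 = 40, center_x_6 = 200, center_y_6 = 110, radius_6 = 35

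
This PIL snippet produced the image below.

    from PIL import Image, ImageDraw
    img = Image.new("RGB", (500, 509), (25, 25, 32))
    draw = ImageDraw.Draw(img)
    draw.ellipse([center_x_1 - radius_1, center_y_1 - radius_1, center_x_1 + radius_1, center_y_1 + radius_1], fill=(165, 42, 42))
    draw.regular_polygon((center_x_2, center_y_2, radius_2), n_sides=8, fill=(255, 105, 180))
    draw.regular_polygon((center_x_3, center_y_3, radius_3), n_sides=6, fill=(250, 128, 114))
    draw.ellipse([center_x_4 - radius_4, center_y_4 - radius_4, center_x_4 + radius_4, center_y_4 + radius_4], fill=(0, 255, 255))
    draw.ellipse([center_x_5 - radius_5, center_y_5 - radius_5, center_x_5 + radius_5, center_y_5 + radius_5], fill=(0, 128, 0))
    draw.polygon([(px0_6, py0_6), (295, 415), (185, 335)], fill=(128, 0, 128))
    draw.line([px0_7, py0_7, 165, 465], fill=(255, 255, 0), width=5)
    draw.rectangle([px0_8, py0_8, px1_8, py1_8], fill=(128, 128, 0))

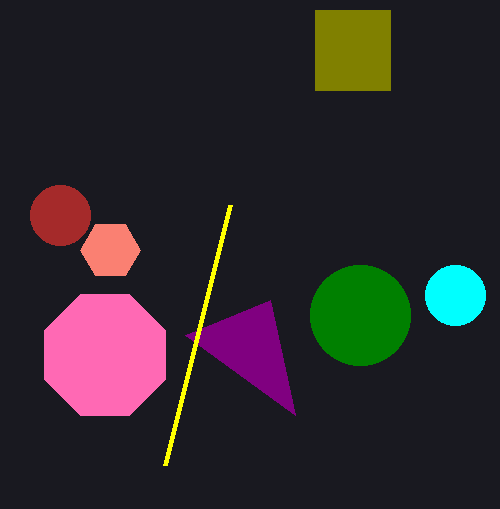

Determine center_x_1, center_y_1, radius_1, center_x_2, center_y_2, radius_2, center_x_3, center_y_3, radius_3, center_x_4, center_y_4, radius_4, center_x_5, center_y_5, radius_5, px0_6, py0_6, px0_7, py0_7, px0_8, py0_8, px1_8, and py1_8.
center_x_1 = 60, center_y_1 = 215, radius_1 = 30, center_x_2 = 105, center_y_2 = 355, radius_2 = 65, center_x_3 = 110, center_y_3 = 250, radius_3 = 30, center_x_4 = 455, center_y_4 = 295, radius_4 = 30, center_x_5 = 360, center_y_5 = 315, radius_5 = 50, px0_6 = 270, py0_6 = 300, px0_7 = 230, py0_7 = 205, px0_8 = 315, py0_8 = 10, px1_8 = 390, py1_8 = 90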